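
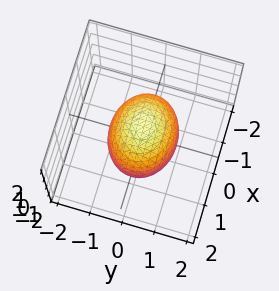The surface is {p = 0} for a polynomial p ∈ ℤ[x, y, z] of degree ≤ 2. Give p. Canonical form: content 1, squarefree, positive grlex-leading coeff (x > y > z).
2*x^2 + 3*y^2 + 2*z^2 - 3

(a) The degree is 2 — a closed, bounded, convex surface; a quadric.
(b) Symmetries: the x ↦ −x reflection is a symmetry, so x appears only in even powers; it's symmetric under z → −z, forcing even powers of z; it's symmetric under y → −y, forcing even powers of y.
(c) Checking where it meets the axes: the y-axis gridline crossings are at y ∈ {-1, 1}.
(d) Putting this together gives p.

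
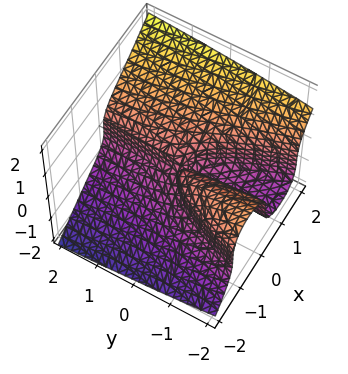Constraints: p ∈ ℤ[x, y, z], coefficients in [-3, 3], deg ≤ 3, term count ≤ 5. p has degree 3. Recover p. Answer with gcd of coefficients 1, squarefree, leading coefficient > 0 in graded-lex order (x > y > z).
1. Degree: a generic line meets the surface in up to 3 points, so deg p = 3.
2. From the axis intercepts and sections: it crosses the z-axis at the gridline z = 0; every point of the y-axis in the box is on the surface; one x-axis crossing is at x = 0.
3. Fitting integer coefficients to these (and the overall shape) gives p.

2*x^3 - 3*z^3 + 2*x*y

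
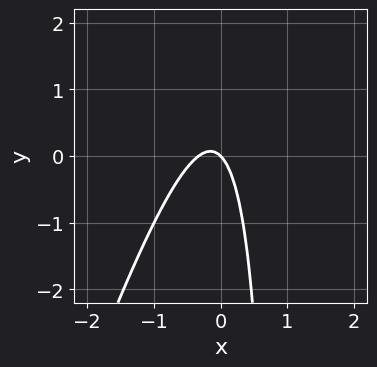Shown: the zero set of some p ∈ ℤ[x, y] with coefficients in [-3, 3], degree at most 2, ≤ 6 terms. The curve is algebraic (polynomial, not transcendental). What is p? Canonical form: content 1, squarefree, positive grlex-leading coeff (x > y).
(a) deg p = 2. No degree-1 curve has this shape.
(b) From the visible intercepts: it crosses the y-axis at the gridline y = 0; one x-axis crossing is at x = 0.
(c) These observations pin down the coefficients.

3*x^2 - x*y + x + y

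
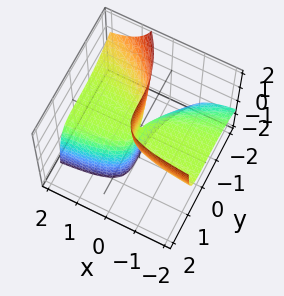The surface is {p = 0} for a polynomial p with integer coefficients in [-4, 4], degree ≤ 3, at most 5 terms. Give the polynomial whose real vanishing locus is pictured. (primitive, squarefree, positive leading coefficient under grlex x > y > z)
2*x*y*z - y^3 - 3*x*z

First, degree: no degree-2 surface has this shape, so deg p = 3.
Next, reading off the gridlines: it crosses the y-axis at the gridline y = 0; the visible z-axis segment lies entirely on the surface.
Finally, matching integer coefficients to the picture gives p.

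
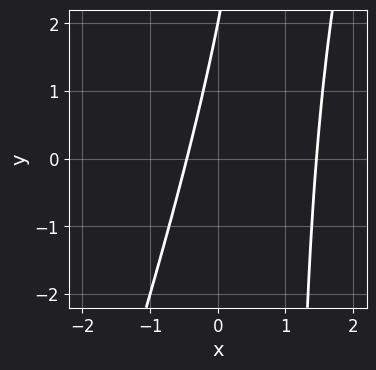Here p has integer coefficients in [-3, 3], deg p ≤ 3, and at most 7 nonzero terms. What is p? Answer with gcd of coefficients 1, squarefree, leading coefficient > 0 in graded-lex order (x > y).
First, deg p = 2. No degree-1 curve has this shape.
Then, from the axis intercepts and sections: it crosses the y-axis at the gridline y = 2.
Finally, the integer polynomial consistent with all of this is the stated p.

3*x^2 - x*y - 3*x + y - 2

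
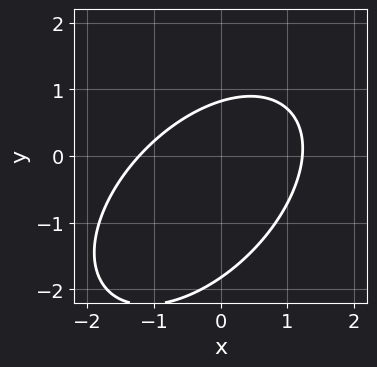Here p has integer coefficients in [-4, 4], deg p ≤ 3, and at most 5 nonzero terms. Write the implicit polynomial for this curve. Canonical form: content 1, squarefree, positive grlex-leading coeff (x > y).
2*x^2 - 2*x*y + 2*y^2 + 2*y - 3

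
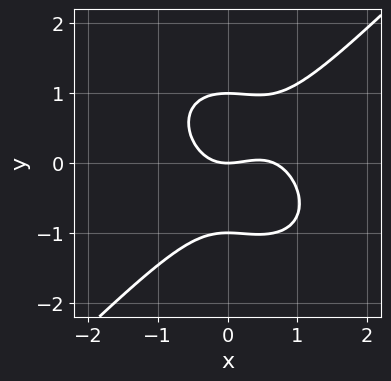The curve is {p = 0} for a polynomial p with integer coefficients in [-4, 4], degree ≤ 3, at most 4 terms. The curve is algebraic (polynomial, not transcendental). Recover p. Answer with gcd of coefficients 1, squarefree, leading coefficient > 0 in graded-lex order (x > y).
1. deg p = 3. A generic line meets the curve in up to 3 points.
2. From the axis intercepts and sections: one x-axis crossing is at x = 0; among the integer gridlines, it crosses the y-axis at y ∈ {-1, 0, 1}.
3. These observations pin down the coefficients.

3*x^3 - 3*y^3 - 2*x^2 + 3*y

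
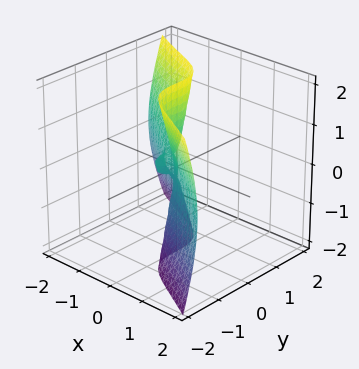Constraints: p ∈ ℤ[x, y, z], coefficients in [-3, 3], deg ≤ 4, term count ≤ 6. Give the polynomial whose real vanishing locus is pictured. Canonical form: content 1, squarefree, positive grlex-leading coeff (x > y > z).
First, deg p = 3.
Then, from the visible intercepts: one x-axis crossing is at x = 0; every point of the z-axis in the box is on the surface.
Finally, matching integer coefficients to the picture gives p.

2*x^3 - 2*x*y^2 + 2*x*z^2 + 3*y^3 + x^2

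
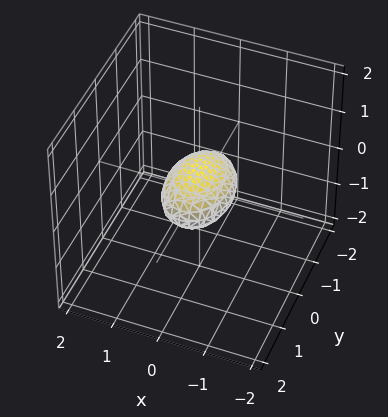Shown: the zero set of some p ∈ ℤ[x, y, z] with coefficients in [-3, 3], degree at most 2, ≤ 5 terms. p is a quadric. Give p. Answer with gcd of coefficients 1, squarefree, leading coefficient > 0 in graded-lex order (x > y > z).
2*x^2 + y^2 + 3*z^2 - 1

(a) Degree: bounded and convex; a quadric, so deg p = 2.
(b) Symmetries: it's symmetric under y → −y, forcing even powers of y; the z ↦ −z reflection is a symmetry, so z appears only in even powers; mirror symmetry x ↦ −x ⇒ only even powers of x.
(c) From the axis intercepts and sections: the y-axis gridline crossings are at y ∈ {-1, 1}.
(d) Together with the visible shape, these determine p as stated.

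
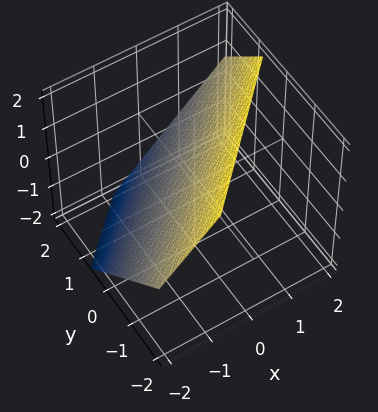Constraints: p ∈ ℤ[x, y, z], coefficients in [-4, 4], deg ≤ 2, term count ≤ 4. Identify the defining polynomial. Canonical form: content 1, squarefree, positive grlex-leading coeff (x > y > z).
The degree is 1 — the surface is flat (a plane).
Matching integer coefficients to the picture gives p.

3*x - 3*y - 3*z + 2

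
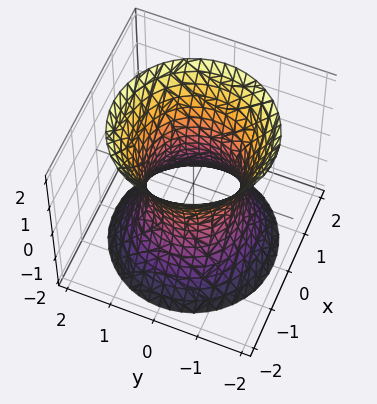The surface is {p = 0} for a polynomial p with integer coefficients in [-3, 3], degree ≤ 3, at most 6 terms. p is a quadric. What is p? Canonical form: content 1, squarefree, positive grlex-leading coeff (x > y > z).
2*x^2 + 2*y^2 - z^2 - 2

(a) deg p = 2. One connected sheet with a waist; a quadric.
(b) Symmetries: it's symmetric under z → −z, forcing even powers of z; the surface is invariant under rotation about z: p = q(x² + y², z).
(c) Observable constraints: the surface avoids every integer z-axis point in the box; a circular section at z = -1 has radius between 1 and 2; among the integer gridlines, it crosses the x-axis at x ∈ {-1, 1}.
(d) Fitting integer coefficients to these (and the overall shape) gives p. Check: (0, -1, 0) on the y-axis lies on the surface, and p(0, -1, 0) = 0. ✓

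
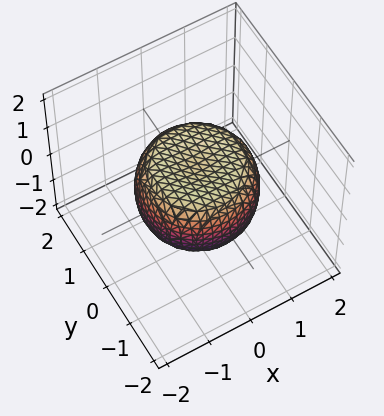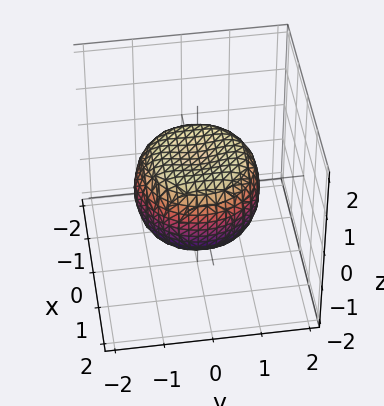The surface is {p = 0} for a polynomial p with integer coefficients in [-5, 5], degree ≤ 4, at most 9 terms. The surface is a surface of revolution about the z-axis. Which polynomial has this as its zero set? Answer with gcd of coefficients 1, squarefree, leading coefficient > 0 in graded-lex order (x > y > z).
2*x^4 + 4*x^2*y^2 + 2*y^4 - 2*x^2 - 2*y^2 + 3*z^2 - 2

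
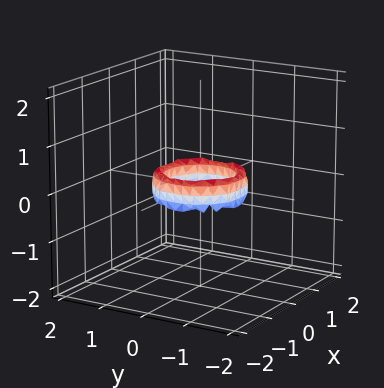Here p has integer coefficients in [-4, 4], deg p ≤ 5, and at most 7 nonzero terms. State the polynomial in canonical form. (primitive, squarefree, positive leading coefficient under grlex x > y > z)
deg p = 4. The shape is more complex than any degree-3 surface.
Symmetries: rotational symmetry about the z-axis ⇒ p depends on x, y only through x² + y².
Against the integer gridlines: no z-intercept at any integer in the box; the x-axis gridline crossings are at x ∈ {-1, 1}.
Matching integer coefficients to the picture gives p. Check: (0, -1, 0) on the y-axis lies on the surface, and p(0, -1, 0) = 0. ✓

2*x^4 + 4*x^2*y^2 + 2*y^4 - 3*x^2 - 3*y^2 + z^2 + 1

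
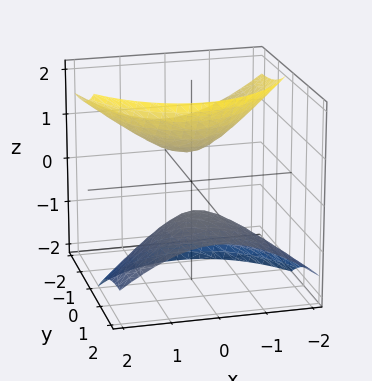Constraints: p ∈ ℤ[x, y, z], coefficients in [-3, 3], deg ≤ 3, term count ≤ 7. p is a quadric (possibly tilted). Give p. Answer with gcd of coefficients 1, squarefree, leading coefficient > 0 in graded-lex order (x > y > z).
2*x^2 + y^2 + 3*y*z - 2*z^2 + 1

First, I count 2 distinct pieces. They look like related sheets of one shape, so recover p as a whole.
Next, deg p = 2. The shape is more complex than any degree-1 surface.
Then, reading off the gridlines: the surface avoids every integer y-axis point in the box; no x-intercept at any integer in the box.
Finally, fitting integer coefficients to these (and the overall shape) gives p.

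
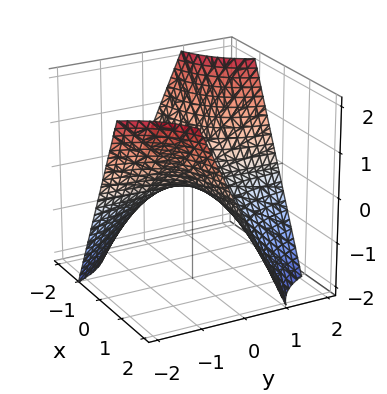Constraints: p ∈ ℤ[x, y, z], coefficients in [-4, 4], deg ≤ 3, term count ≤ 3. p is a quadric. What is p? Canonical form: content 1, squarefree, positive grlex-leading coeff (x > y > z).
x*y + z

(a) The degree is 2 — a saddle surface; a quadric.
(b) From the visible intercepts: one z-axis crossing is at z = 0; the visible x-axis segment lies entirely on the surface; the visible y-axis segment lies entirely on the surface.
(c) These observations pin down the coefficients.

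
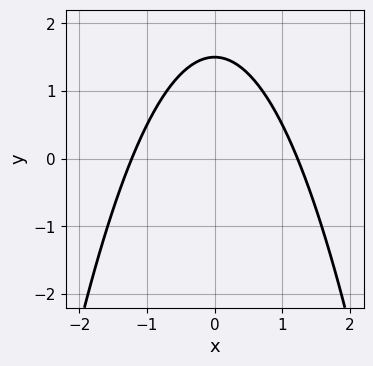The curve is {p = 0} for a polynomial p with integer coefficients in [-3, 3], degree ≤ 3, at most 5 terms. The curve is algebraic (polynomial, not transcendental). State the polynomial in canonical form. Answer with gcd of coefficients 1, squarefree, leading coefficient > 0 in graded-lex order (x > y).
2*x^2 + 2*y - 3

1. The degree is 2 — a generic line meets the curve in up to 2 points.
2. Symmetries: it's symmetric under x → −x, forcing even powers of x.
3. Assembling these constraints gives the stated polynomial.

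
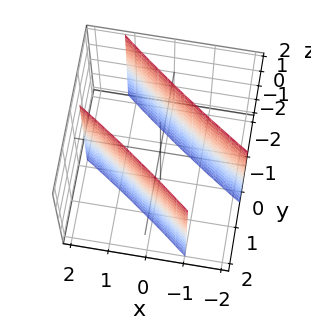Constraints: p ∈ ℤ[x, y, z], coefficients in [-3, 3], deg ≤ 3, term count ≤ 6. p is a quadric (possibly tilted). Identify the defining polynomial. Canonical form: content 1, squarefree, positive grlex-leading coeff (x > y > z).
x^2 + 3*x*y + 2*y^2 - 3

1. I count 2 distinct pieces. They look like related sheets of one shape, so recover p as a whole.
2. Degree: the shape is more complex than any degree-1 surface, so deg p = 2.
3. From the visible intercepts: the surface avoids every integer z-axis point in the box.
4. These observations pin down the coefficients.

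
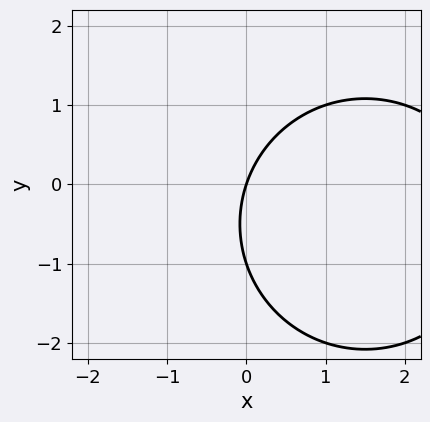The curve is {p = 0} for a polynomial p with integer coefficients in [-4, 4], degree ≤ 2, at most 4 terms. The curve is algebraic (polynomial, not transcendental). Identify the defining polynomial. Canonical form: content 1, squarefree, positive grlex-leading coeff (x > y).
The degree is 2 — a generic line meets the curve in up to 2 points.
Observable constraints: it crosses the x-axis at the gridline x = 0; the y-axis gridline crossings are at y ∈ {-1, 0}.
The integer polynomial consistent with all of this is the stated p.

x^2 + y^2 - 3*x + y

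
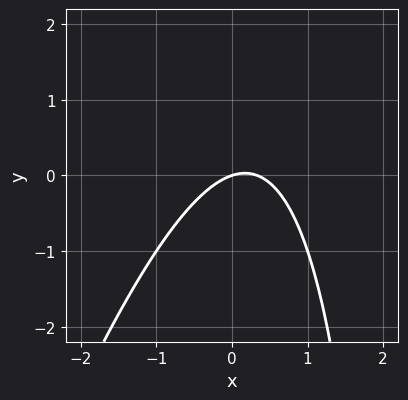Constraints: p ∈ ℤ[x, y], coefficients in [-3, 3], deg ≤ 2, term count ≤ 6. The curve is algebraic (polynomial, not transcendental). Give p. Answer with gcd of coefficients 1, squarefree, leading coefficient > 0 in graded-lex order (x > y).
First, the degree is 2 — a generic line meets the curve in up to 2 points.
Next, checking where it meets the axes: one x-axis crossing is at x = 0; it meets the y-axis at y = 0 (among the integer gridlines).
Finally, matching integer coefficients to the picture gives p.

3*x^2 - x*y - x + 3*y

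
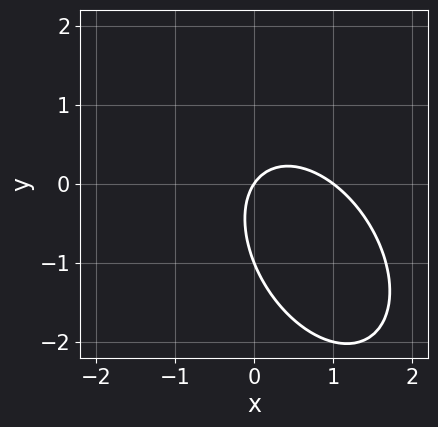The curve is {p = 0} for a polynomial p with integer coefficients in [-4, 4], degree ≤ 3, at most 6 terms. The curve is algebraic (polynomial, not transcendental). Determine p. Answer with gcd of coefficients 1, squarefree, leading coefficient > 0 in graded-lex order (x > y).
3*x^2 + 2*x*y + 2*y^2 - 3*x + 2*y

1. Degree: no degree-1 curve has this shape, so deg p = 2.
2. From the visible intercepts: the x-axis gridline crossings are at x ∈ {0, 1}; among the integer gridlines, it crosses the y-axis at y ∈ {-1, 0}.
3. These observations pin down the coefficients.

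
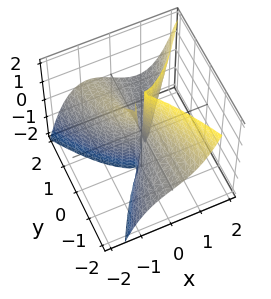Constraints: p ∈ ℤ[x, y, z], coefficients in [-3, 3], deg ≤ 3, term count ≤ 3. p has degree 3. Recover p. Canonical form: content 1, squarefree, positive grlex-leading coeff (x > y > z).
1. Degree: the shape is more complex than any degree-2 surface, so deg p = 3.
2. Reading off the gridlines: it crosses the x-axis at the gridline x = 0; the visible y-axis segment lies entirely on the surface.
3. These observations pin down the coefficients.

3*x^3 - 2*y^2*z - 3*x*y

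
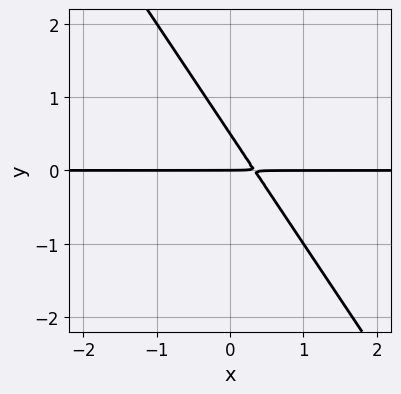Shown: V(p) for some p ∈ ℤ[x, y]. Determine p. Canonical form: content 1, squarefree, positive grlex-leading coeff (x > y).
The degree is 2 — a generic line meets the curve in up to 2 points.
From the axis intercepts and sections: it crosses the y-axis at the gridline y = 0; every point of the x-axis in the box is on the curve.
These observations pin down the coefficients.

3*x*y + 2*y^2 - y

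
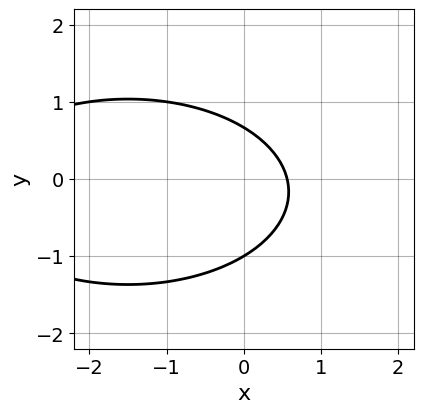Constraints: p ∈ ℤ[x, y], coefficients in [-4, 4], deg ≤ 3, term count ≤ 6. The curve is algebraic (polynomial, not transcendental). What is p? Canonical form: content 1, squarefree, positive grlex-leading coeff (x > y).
x^2 + 3*y^2 + 3*x + y - 2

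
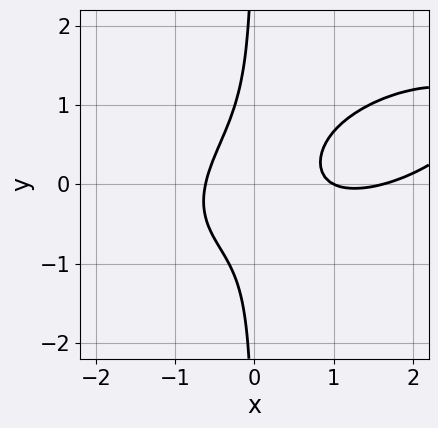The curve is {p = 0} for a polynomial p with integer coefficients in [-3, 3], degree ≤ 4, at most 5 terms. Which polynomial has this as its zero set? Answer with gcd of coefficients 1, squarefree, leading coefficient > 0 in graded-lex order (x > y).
(a) Degree: a generic line meets the curve in up to 3 points, so deg p = 3.
(b) Observable constraints: it crosses the x-axis at the gridline x = 1; the curve avoids every integer y-axis point in the box.
(c) The integer polynomial consistent with all of this is the stated p.

x^3 - 2*x^2*y + 3*x*y^2 - 2*x^2 + 1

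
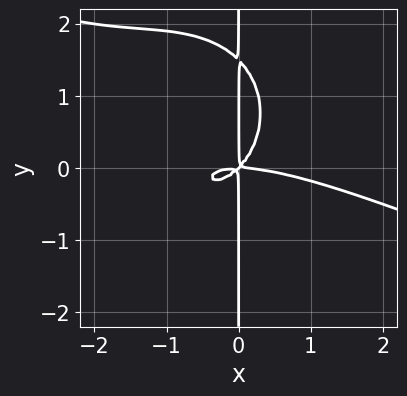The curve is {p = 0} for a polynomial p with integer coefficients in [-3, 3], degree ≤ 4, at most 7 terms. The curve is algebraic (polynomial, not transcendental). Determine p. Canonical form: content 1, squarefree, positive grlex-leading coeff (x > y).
x^4 + 2*x^3*y + 2*x*y^3 + 3*x^2*y - 3*x*y^2

(a) deg p = 4. The shape is more complex than any degree-3 curve.
(b) From the axis intercepts and sections: every point of the y-axis in the box is on the curve.
(c) Putting this together gives p.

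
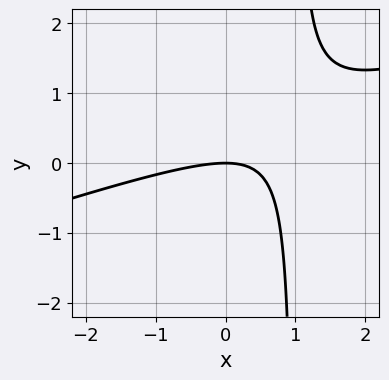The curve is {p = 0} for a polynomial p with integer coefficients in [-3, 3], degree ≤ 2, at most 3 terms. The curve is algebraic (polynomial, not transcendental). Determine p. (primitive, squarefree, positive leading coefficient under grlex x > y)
x^2 - 3*x*y + 3*y

Degree: the shape is more complex than any degree-1 curve, so deg p = 2.
Observable constraints: it crosses the y-axis at the gridline y = 0; it meets the x-axis at x = 0 (among the integer gridlines).
These observations pin down the coefficients.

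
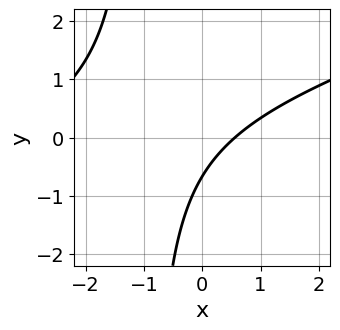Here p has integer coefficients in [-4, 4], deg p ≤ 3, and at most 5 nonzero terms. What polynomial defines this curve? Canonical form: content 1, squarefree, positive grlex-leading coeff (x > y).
First, the degree is 2 — the shape is more complex than any degree-1 curve.
Finally, the integer polynomial consistent with all of this is the stated p.

x^2 - 3*x*y + 3*x - 3*y - 2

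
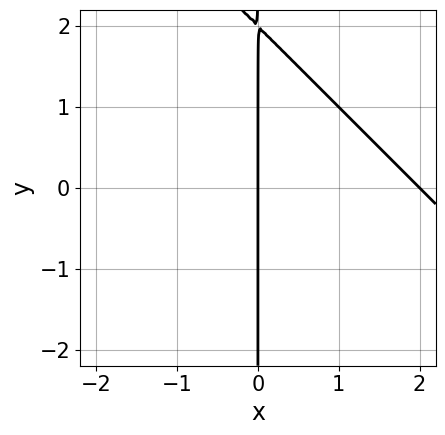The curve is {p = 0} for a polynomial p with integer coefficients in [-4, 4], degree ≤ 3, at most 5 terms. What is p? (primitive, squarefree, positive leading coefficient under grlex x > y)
x^2 + x*y - 2*x

deg p = 2.
From the axis intercepts and sections: the x-axis gridline crossings are at x ∈ {0, 2}; the visible y-axis segment lies entirely on the curve.
Together with the visible shape, these determine p as stated.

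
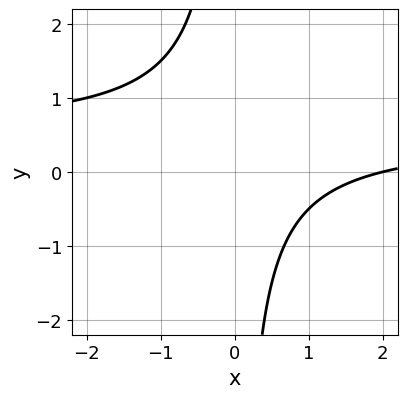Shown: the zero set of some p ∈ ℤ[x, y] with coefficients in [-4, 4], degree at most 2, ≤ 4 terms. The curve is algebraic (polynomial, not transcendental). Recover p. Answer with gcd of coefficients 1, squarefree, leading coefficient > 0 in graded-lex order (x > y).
2*x*y - x + 2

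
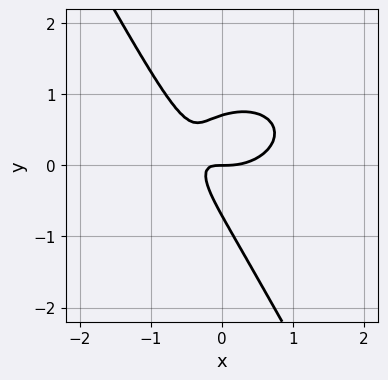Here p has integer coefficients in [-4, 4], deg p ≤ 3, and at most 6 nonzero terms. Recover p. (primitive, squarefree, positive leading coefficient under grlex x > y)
Degree: no degree-2 curve has this shape, so deg p = 3.
Reading off the gridlines: it crosses the y-axis at the gridline y = 0; it meets the x-axis at x = 0 (among the integer gridlines).
Fitting integer coefficients to these (and the overall shape) gives p.

2*x^3 + 3*x*y^2 + 2*y^3 - 3*x*y - y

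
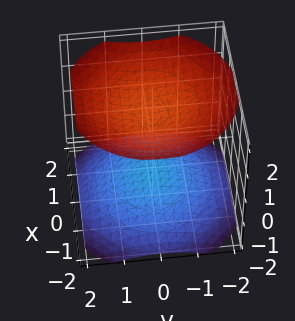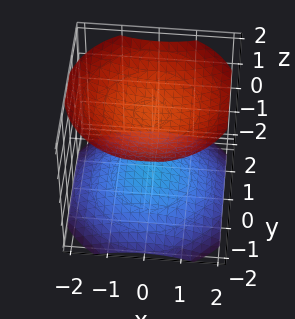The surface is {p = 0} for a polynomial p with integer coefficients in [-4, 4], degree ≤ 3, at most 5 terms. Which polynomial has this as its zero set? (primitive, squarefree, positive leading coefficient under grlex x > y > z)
I count 2 distinct pieces.
Degree: a generic line meets the surface in up to 2 points, so deg p = 2.
Symmetry: the z-axis is an axis of rotation, so x and y enter only as x² + y².
Checking where it meets the axes: it misses every integer gridline on the x-axis; it misses every integer gridline on the y-axis.
Together with the visible shape, these determine p as stated.

x^2 + y^2 - 2*z^2 + 3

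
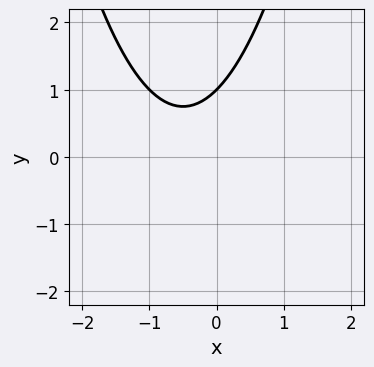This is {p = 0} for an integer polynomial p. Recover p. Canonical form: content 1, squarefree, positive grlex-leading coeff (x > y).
x^2 + x - y + 1

1. The degree is 2 — no degree-1 curve has this shape.
2. Observable constraints: it crosses the y-axis at the gridline y = 1; no x-intercept at any integer in the box.
3. Matching integer coefficients to the picture gives p.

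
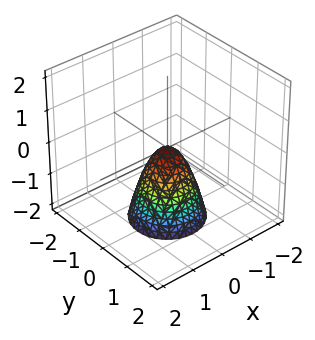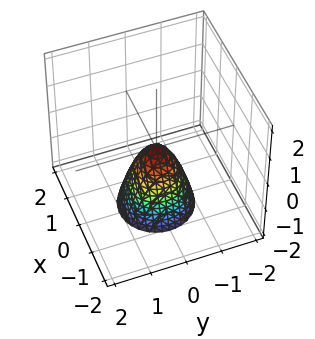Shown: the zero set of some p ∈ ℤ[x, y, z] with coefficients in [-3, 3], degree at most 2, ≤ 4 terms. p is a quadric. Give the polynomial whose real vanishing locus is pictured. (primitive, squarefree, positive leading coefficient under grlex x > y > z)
2*x^2 + 2*y^2 + z

First, deg p = 2. A paraboloid; a quadric.
Then, by symmetry, every cross-section ⟂ z is a circle, so x, y appear only via x² + y².
Then, checking where it meets the axes: it crosses the z-axis at the gridline z = 0; one y-axis crossing is at y = 0.
Finally, fitting integer coefficients to these (and the overall shape) gives p.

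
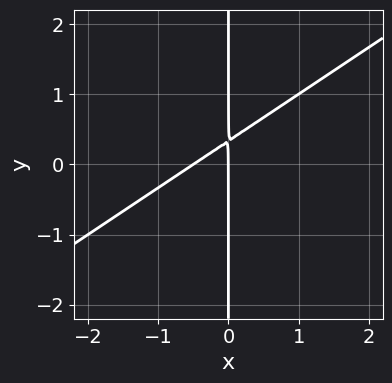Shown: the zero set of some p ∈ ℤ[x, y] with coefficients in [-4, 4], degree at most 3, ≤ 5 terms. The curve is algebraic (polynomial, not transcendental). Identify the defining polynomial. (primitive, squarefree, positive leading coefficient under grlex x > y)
deg p = 2.
From the axis intercepts and sections: it crosses the x-axis at the gridline x = 0; the visible y-axis segment lies entirely on the curve.
Fitting integer coefficients to these (and the overall shape) gives p.

2*x^2 - 3*x*y + x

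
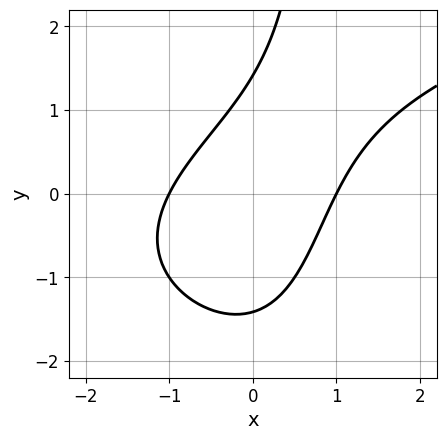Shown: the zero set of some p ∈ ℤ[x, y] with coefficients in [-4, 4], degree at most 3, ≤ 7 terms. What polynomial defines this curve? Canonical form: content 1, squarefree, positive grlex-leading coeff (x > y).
First, deg p = 3.
Next, from the axis intercepts and sections: among the integer gridlines, it crosses the x-axis at x ∈ {-1, 1}.
Finally, the integer polynomial consistent with all of this is the stated p.

x*y^2 - 2*x^2 + 2*x*y - y^2 + 2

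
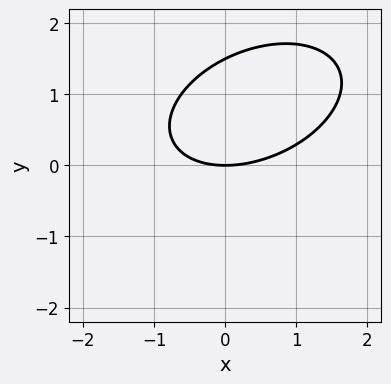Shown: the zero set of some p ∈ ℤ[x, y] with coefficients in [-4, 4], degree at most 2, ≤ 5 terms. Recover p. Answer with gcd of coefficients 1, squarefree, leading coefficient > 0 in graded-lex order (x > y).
The degree is 2 — no degree-1 curve has this shape.
Checking where it meets the axes: one x-axis crossing is at x = 0; it crosses the y-axis at the gridline y = 0.
Matching integer coefficients to the picture gives p.

x^2 - x*y + 2*y^2 - 3*y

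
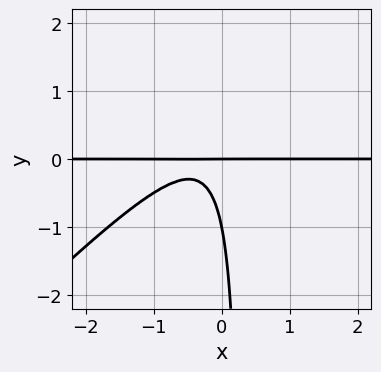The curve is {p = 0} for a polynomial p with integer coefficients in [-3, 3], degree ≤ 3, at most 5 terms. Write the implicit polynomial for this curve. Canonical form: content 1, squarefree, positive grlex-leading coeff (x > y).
3*x^2*y - 3*x*y^2 + 2*x*y + y^2 + y

First, degree: a generic line meets the curve in up to 3 points, so deg p = 3.
Next, from the axis intercepts and sections: among the integer gridlines, it crosses the y-axis at y ∈ {-1, 0}; the visible x-axis segment lies entirely on the curve.
Finally, matching integer coefficients to the picture gives p.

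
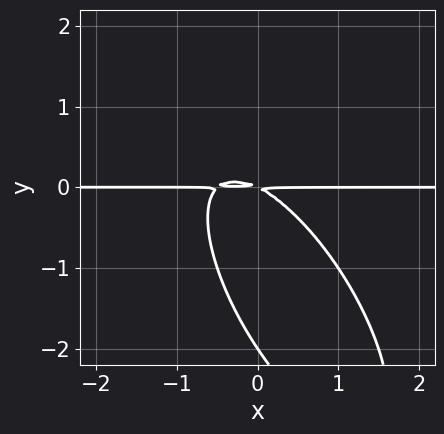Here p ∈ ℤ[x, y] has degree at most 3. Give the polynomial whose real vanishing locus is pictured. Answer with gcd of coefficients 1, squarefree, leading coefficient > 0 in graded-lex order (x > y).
2*x^2*y + 2*x*y^2 + y^3 + x*y + 2*y^2

The degree is 3 — no degree-2 curve has this shape.
Reading off the gridlines: one y-axis crossing is at y = -2; every point of the x-axis in the box is on the curve.
Putting this together gives p.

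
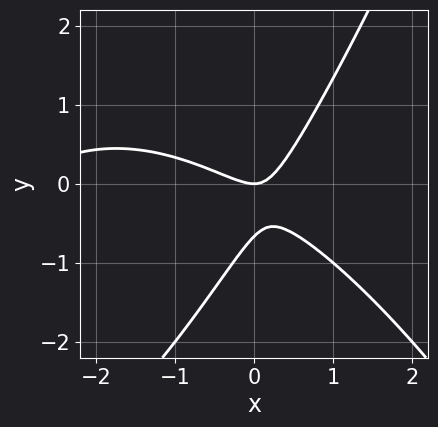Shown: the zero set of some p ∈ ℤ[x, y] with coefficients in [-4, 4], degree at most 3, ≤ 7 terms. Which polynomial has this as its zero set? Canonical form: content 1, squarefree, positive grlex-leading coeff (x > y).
(a) deg p = 3. No degree-2 curve has this shape.
(b) Reading off the gridlines: it crosses the y-axis at the gridline y = 0; one x-axis crossing is at x = 0.
(c) Matching integer coefficients to the picture gives p.

x^3 + 3*x^2 + 3*x*y - 3*y^2 - 2*y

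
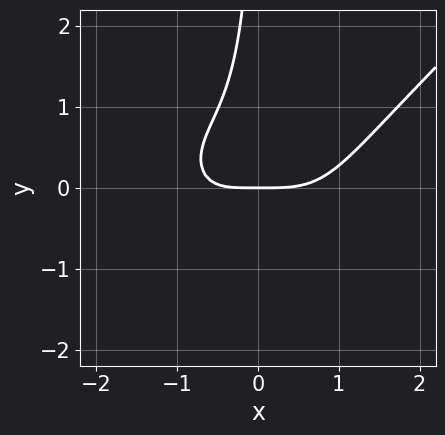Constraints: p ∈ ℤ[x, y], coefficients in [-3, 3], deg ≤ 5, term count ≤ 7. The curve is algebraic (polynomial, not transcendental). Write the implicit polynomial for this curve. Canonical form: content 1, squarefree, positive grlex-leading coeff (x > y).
1. Degree: a generic line meets the curve in up to 4 points, so deg p = 4.
2. Reading off the gridlines: it meets the x-axis at x = 0 (among the integer gridlines); it meets the y-axis at y = 0 (among the integer gridlines).
3. Putting this together gives p.

x^4 - x*y^3 - 2*x*y^2 - x*y - 2*y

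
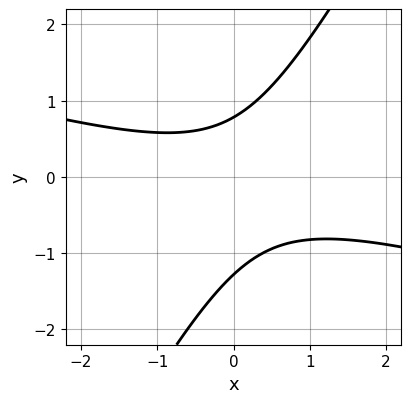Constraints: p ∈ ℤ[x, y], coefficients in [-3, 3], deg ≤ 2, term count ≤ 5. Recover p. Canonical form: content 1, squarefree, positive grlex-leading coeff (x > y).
x^2 + 3*x*y - 2*y^2 - y + 2

1. Degree: a generic line meets the curve in up to 2 points, so deg p = 2.
2. Observable constraints: it misses every integer gridline on the x-axis.
3. Matching integer coefficients to the picture gives p.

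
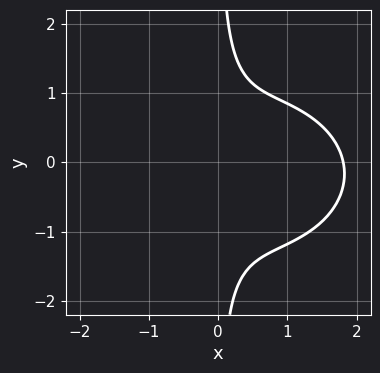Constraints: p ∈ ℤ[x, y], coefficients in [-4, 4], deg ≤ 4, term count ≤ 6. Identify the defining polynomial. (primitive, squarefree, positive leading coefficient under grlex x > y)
2*x^3 + 3*x*y^2 - 3*x^2 + x*y - 2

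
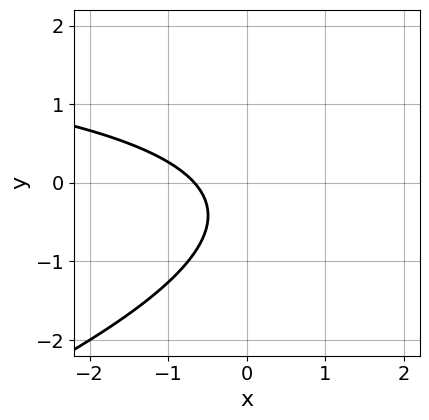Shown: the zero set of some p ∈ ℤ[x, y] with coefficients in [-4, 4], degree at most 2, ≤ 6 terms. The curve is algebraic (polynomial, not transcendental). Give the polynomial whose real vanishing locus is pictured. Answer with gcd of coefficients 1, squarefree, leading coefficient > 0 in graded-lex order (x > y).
Degree: a generic line meets the curve in up to 2 points, so deg p = 2.
Checking where it meets the axes: no y-intercept at any integer in the box.
Assembling these constraints gives the stated polynomial.

x*y - 3*y^2 - 3*x - 2*y - 2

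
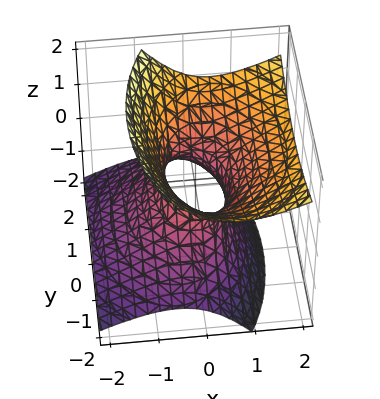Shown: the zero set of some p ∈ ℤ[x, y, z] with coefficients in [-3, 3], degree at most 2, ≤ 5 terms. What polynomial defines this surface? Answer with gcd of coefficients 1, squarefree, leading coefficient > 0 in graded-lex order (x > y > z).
2*x^2 - 2*x*z + y^2 - 2*z^2 - 1

(a) Degree: no degree-1 surface has this shape, so deg p = 2.
(b) From the axis intercepts and sections: the y-axis gridline crossings are at y ∈ {-1, 1}; no z-intercept at any integer in the box.
(c) These observations pin down the coefficients.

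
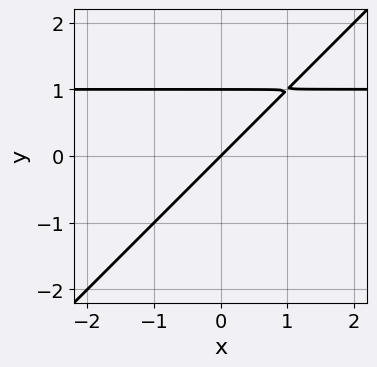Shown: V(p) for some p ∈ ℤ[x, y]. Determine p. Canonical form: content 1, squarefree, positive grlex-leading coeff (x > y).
x*y - y^2 - x + y

First, the degree is 2 — no degree-1 curve has this shape.
Next, checking where it meets the axes: among the integer gridlines, it crosses the y-axis at y ∈ {0, 1}; it crosses the x-axis at the gridline x = 0.
Finally, the integer polynomial consistent with all of this is the stated p.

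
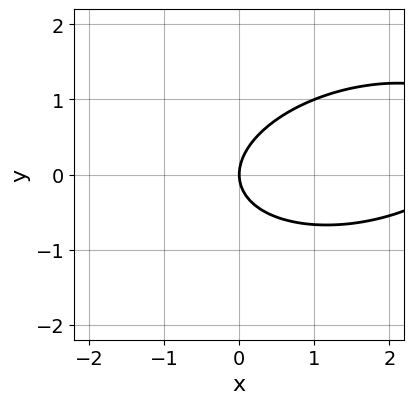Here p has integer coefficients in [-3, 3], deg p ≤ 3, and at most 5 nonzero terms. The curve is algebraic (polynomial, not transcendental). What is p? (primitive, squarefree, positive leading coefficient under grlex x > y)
(a) deg p = 2.
(b) Against the integer gridlines: it crosses the x-axis at the gridline x = 0; it crosses the y-axis at the gridline y = 0.
(c) Assembling these constraints gives the stated polynomial.

x^2 - x*y + 3*y^2 - 3*x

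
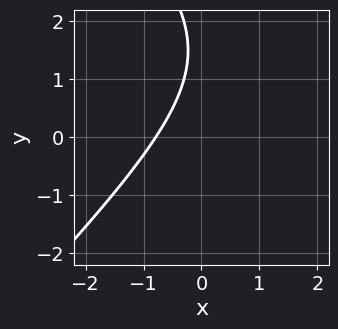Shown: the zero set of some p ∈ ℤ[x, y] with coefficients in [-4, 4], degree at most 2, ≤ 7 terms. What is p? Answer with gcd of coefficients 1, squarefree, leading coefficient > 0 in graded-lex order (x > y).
(a) Degree: the shape is more complex than any degree-1 curve, so deg p = 2.
(b) Reading off the gridlines: the curve avoids every integer y-axis point in the box.
(c) These observations pin down the coefficients.

x^2 - y^2 - 3*x + 3*y - 3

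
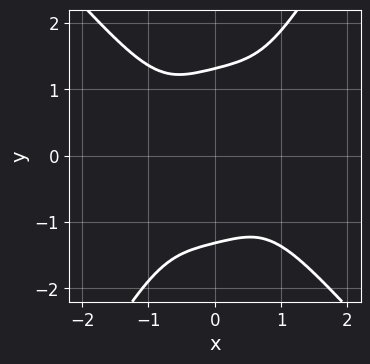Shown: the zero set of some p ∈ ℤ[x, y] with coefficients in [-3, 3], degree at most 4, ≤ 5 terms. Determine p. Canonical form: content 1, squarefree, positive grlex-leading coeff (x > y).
3*x^4 + x*y^3 - y^4 + 3

Degree: a generic line meets the curve in up to 4 points, so deg p = 4.
Reading off the gridlines: no x-intercept at any integer in the box.
Fitting integer coefficients to these (and the overall shape) gives p.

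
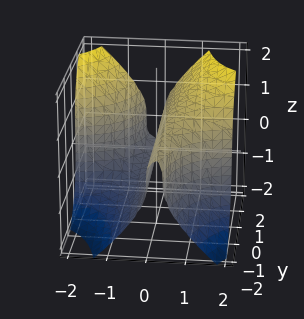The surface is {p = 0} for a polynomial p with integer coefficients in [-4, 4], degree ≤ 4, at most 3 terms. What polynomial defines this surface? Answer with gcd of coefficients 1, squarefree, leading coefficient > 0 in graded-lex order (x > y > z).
2*x^2*y - z^3 + 2*x

1. The degree is 3 — a generic line meets the surface in up to 3 points.
2. Against the integer gridlines: one z-axis crossing is at z = 0; the visible y-axis segment lies entirely on the surface.
3. Assembling these constraints gives the stated polynomial.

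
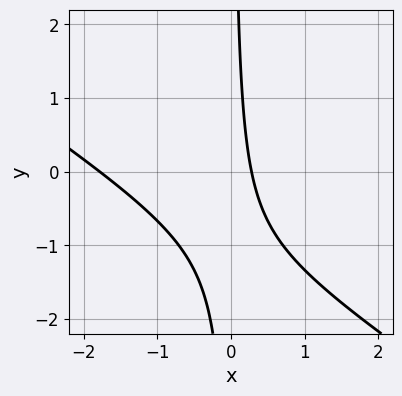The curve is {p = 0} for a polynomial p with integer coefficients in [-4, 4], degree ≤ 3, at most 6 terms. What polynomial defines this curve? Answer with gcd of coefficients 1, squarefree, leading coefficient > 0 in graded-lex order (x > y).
2*x^2 + 3*x*y + 3*x - 1

(a) Degree: the shape is more complex than any degree-1 curve, so deg p = 2.
(b) Observable constraints: no y-intercept at any integer in the box.
(c) Assembling these constraints gives the stated polynomial.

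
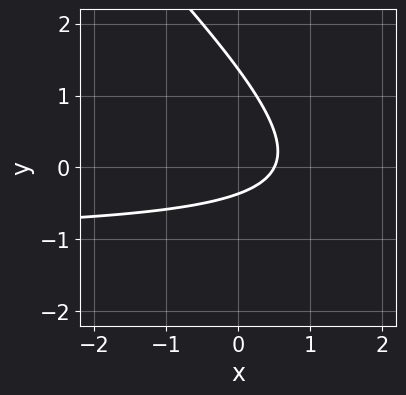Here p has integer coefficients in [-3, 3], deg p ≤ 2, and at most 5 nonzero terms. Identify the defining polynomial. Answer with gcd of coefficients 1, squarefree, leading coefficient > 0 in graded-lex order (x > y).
deg p = 2. The shape is more complex than any degree-1 curve.
Solving for integer coefficients yields p as stated.

2*x*y + 2*y^2 + 2*x - 2*y - 1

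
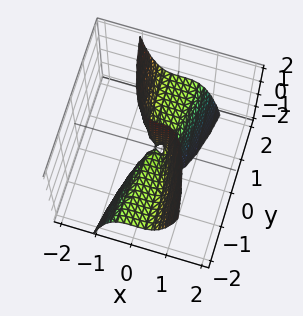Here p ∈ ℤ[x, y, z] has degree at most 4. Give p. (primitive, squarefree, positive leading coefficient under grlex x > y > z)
The degree is 3 — the shape is more complex than any degree-2 surface.
From the axis intercepts and sections: every point of the z-axis in the box is on the surface; every point of the y-axis in the box is on the surface.
Solving for integer coefficients yields p as stated.

3*x^3 - x^2 + y*z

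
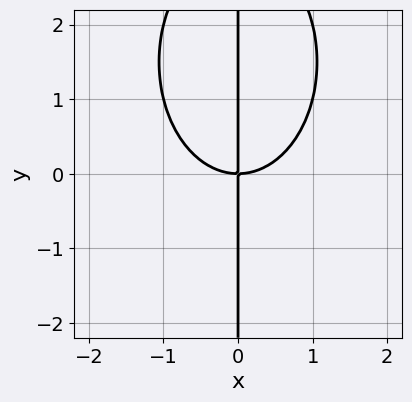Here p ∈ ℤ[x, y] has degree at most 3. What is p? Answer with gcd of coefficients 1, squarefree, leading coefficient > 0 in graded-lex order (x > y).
2*x^3 + x*y^2 - 3*x*y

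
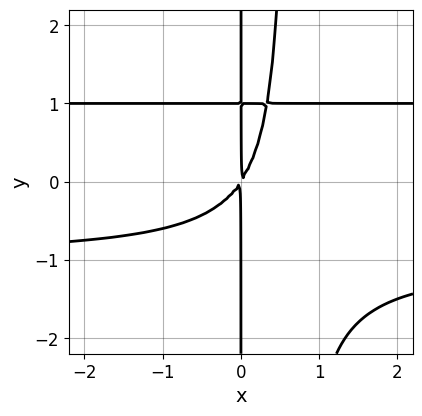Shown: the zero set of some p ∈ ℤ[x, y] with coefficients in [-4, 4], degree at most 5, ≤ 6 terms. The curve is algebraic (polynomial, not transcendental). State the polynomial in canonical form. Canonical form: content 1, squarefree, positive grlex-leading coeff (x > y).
3*x^2*y^2 - 2*x*y^2 - 3*x^2 + 2*x*y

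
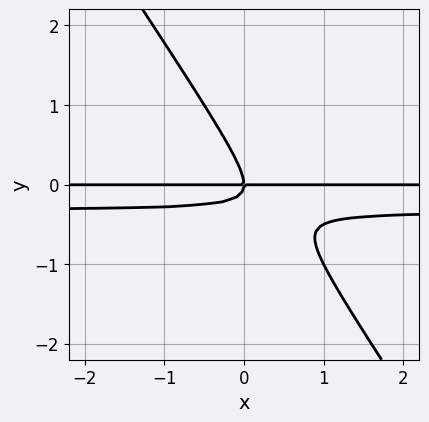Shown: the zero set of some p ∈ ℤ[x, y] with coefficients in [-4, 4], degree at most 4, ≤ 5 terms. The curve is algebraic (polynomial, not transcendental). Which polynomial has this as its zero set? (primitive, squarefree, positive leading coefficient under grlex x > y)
(a) Degree: no degree-2 curve has this shape, so deg p = 3.
(b) Reading off the gridlines: it meets the y-axis at y = 0 (among the integer gridlines); the visible x-axis segment lies entirely on the curve.
(c) Assembling these constraints gives the stated polynomial.

3*x*y^2 + 2*y^3 + x*y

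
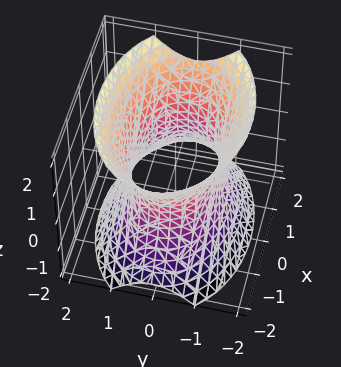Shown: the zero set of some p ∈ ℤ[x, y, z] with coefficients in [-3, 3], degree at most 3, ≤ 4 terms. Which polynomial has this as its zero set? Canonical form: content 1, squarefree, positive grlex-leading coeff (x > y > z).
x^2 + 2*y^2 - z^2 - 2

First, deg p = 2. An hourglass — one-sheet hyperboloid; a quadric.
Then, symmetries: the z ↦ −z reflection is a symmetry, so z appears only in even powers; mirror symmetry y ↦ −y ⇒ only even powers of y; mirror symmetry x ↦ −x ⇒ only even powers of x.
Then, checking where it meets the axes: among the integer gridlines, it crosses the y-axis at y ∈ {-1, 1}; the surface avoids every integer z-axis point in the box.
Finally, matching integer coefficients to the picture gives p.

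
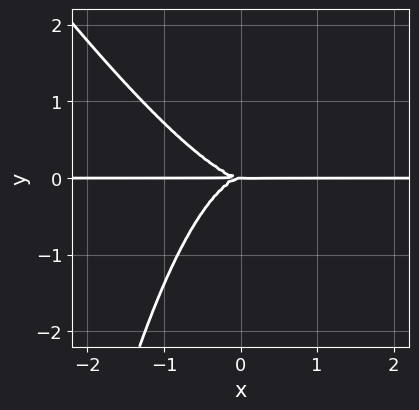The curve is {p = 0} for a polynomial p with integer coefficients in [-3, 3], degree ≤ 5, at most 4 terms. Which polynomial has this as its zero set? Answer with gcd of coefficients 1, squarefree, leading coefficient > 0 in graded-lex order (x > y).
The degree is 4 — a generic line meets the curve in up to 4 points.
Reading off the gridlines: the visible x-axis segment lies entirely on the curve; one y-axis crossing is at y = 0.
Assembling these constraints gives the stated polynomial.

3*x^3*y + 2*x^2*y^2 + 3*y^3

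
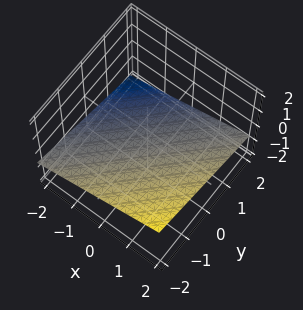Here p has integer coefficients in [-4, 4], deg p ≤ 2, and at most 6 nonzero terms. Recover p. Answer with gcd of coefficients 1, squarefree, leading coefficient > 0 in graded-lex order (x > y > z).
x - y - 3*z - 2

(a) The degree is 1 — every cross-section is a straight line — this is a plane.
(b) From the visible intercepts: one y-axis crossing is at y = -2; it meets the x-axis at x = 2 (among the integer gridlines).
(c) Solving for integer coefficients yields p as stated.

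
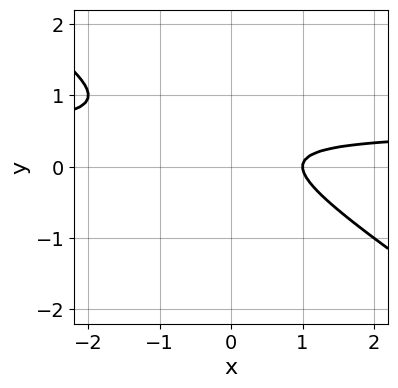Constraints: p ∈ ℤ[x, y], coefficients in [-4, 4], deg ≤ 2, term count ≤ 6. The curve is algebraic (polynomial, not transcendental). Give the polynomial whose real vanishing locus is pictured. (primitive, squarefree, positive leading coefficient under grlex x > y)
(a) Degree: no degree-1 curve has this shape, so deg p = 2.
(b) Reading off the gridlines: it misses every integer gridline on the y-axis; it crosses the x-axis at the gridline x = 1.
(c) Together with the visible shape, these determine p as stated.

2*x*y + 3*y^2 - x - 2*y + 1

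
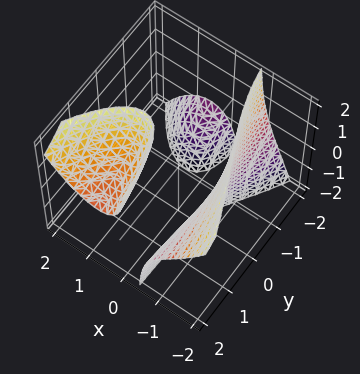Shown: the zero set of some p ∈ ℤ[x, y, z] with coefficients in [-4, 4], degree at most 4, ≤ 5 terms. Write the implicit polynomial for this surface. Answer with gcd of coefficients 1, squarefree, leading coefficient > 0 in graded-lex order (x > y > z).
3*x^3 - 3*x*y*z - 2*x*z - y*z + 3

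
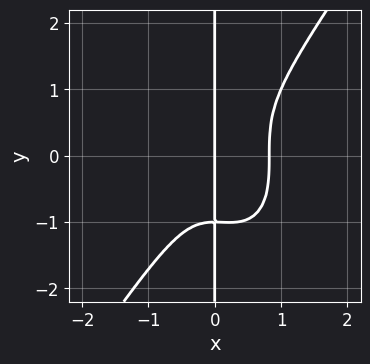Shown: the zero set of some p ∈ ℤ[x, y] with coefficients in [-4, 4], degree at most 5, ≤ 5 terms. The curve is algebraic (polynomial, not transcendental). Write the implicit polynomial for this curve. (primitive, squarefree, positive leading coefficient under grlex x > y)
First, deg p = 4. A generic line meets the curve in up to 4 points.
Then, from the axis intercepts and sections: one x-axis crossing is at x = 0; every point of the y-axis in the box is on the curve.
Finally, solving for integer coefficients yields p as stated.

3*x^4 - x*y^3 - x^3 - x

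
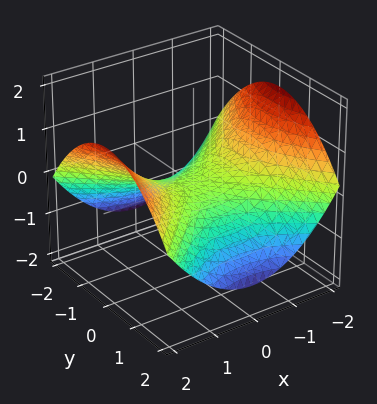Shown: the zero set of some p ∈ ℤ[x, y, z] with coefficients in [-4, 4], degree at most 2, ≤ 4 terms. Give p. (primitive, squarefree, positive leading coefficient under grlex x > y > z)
First, the degree is 2 — a hyperbolic paraboloid; a quadric.
Next, symmetries: it's symmetric under x → −x, forcing even powers of x; it's symmetric under y → −y, forcing even powers of y.
Then, checking where it meets the axes: it meets the y-axis at y = 0 (among the integer gridlines); one x-axis crossing is at x = 0; one z-axis crossing is at z = 0.
Finally, matching integer coefficients to the picture gives p.

x^2 - y^2 - 3*z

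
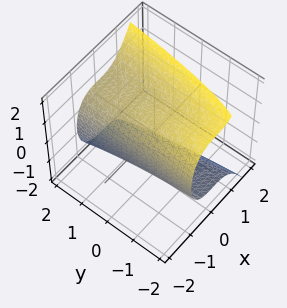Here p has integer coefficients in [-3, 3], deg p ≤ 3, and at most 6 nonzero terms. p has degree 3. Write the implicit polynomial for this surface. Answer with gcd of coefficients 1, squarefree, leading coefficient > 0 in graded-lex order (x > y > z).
deg p = 3. No degree-2 surface has this shape.
From the axis intercepts and sections: it misses every integer gridline on the y-axis; it meets the x-axis at x = -1 (among the integer gridlines).
Assembling these constraints gives the stated polynomial.

3*x^3 - y*z - 2*z^2 + 3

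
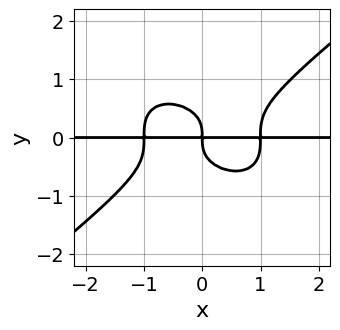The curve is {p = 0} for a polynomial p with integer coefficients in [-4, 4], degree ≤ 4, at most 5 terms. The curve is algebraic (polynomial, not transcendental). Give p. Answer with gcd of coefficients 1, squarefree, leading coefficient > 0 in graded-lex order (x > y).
First, the degree is 4 — no degree-3 curve has this shape.
Then, checking where it meets the axes: every point of the x-axis in the box is on the curve.
Finally, putting this together gives p.

x^3*y - 2*y^4 - x*y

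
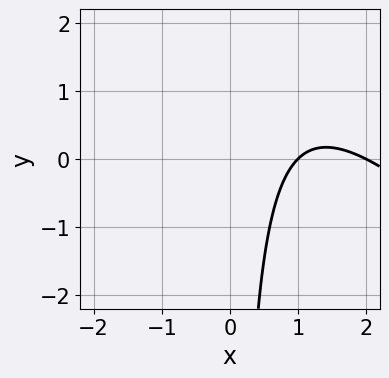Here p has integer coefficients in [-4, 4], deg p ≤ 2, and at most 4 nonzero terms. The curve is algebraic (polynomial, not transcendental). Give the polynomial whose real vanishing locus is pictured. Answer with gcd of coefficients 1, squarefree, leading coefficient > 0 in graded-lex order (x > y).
x^2 + x*y - 3*x + 2

(a) Degree: a generic line meets the curve in up to 2 points, so deg p = 2.
(b) Against the integer gridlines: the x-axis gridline crossings are at x ∈ {1, 2}; it misses every integer gridline on the y-axis.
(c) Putting this together gives p.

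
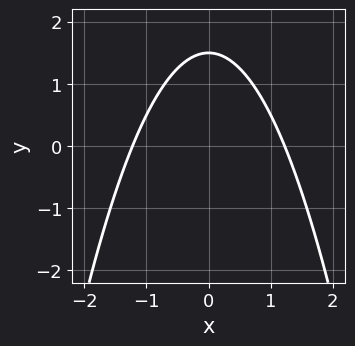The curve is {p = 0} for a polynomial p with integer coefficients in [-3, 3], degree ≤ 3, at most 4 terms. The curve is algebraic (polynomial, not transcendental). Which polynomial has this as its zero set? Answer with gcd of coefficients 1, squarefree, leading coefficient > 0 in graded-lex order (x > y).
(a) Degree: no degree-1 curve has this shape, so deg p = 2.
(b) Symmetries: it's symmetric under x → −x, forcing even powers of x.
(c) The integer polynomial consistent with all of this is the stated p.

2*x^2 + 2*y - 3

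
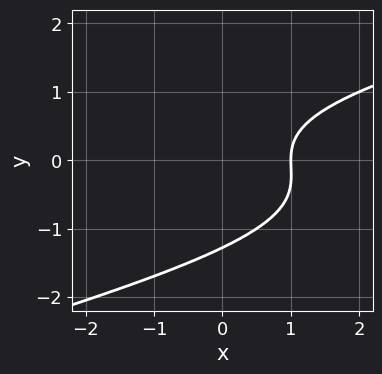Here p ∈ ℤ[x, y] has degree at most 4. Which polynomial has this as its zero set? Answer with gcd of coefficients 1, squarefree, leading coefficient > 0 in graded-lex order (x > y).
x*y^2 - 3*y^3 - 2*y^2 + 3*x - 3

First, the degree is 3 — the shape is more complex than any degree-2 curve.
Then, checking where it meets the axes: it crosses the x-axis at the gridline x = 1.
Finally, fitting integer coefficients to these (and the overall shape) gives p.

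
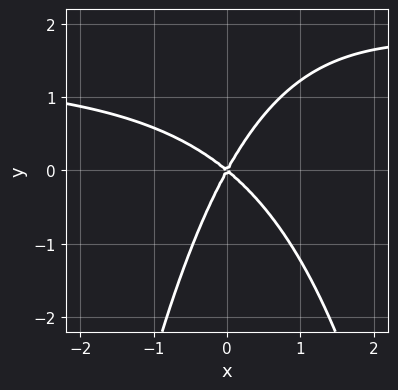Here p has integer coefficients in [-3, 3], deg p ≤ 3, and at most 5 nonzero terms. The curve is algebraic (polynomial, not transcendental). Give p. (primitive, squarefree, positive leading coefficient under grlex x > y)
Degree: no degree-2 curve has this shape, so deg p = 3.
Checking where it meets the axes: one y-axis crossing is at y = 0; one x-axis crossing is at x = 0.
These observations pin down the coefficients.

2*x^2*y - 3*x^2 - 2*x*y + 2*y^2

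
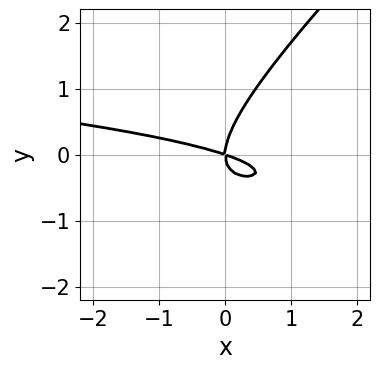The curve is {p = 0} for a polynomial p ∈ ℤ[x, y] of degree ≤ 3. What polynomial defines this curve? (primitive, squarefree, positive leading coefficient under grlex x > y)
First, degree: the shape is more complex than any degree-2 curve, so deg p = 3.
Then, against the integer gridlines: it meets the x-axis at x = 0 (among the integer gridlines); it meets the y-axis at y = 0 (among the integer gridlines).
Finally, putting this together gives p.

3*x*y^2 - 3*y^3 + x^2 + 3*x*y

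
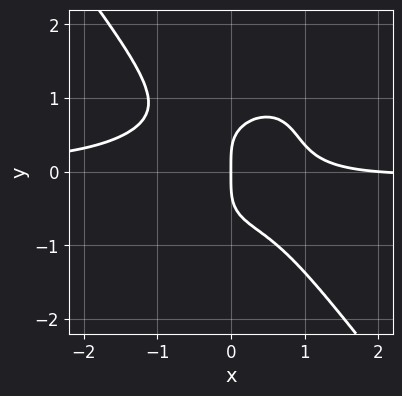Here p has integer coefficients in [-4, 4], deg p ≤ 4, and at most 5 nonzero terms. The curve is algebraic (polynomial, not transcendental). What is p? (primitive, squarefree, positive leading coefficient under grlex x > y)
3*x^3*y - x^2*y^2 + 2*y^4 + x^2 - 2*x

1. The degree is 4 — a generic line meets the curve in up to 4 points.
2. From the visible intercepts: the x-axis gridline crossings are at x ∈ {0, 2}; it crosses the y-axis at the gridline y = 0.
3. Assembling these constraints gives the stated polynomial.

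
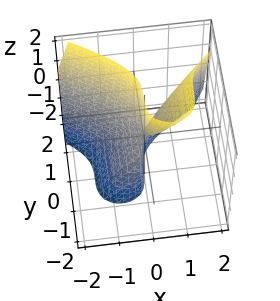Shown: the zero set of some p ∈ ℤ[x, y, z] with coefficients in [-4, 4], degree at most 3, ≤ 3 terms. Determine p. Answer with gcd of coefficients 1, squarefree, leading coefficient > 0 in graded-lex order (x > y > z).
1. The degree is 3 — the shape is more complex than any degree-2 surface.
2. Observable constraints: one y-axis crossing is at y = 0; it meets the x-axis at x = 0 (among the integer gridlines).
3. These observations pin down the coefficients. Check: (0, 0, 2) on the z-axis lies on the surface, and p(0, 0, 2) = 0. ✓

2*y^3 - 3*x^2 + 2*x*z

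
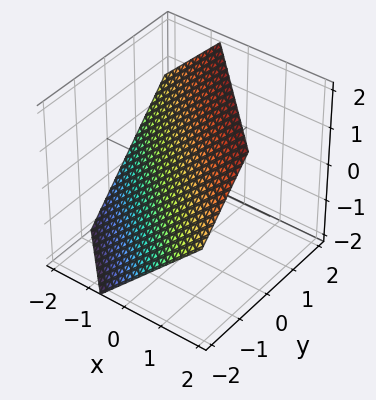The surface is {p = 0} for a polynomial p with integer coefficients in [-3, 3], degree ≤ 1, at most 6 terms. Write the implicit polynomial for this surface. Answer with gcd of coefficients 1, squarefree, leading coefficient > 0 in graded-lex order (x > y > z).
(a) Degree: the surface is flat (a plane), so deg p = 1.
(b) Solving for integer coefficients yields p as stated.

3*x + 3*y - 3*z + 2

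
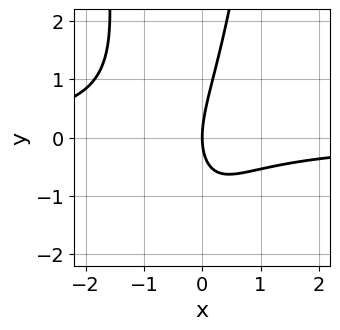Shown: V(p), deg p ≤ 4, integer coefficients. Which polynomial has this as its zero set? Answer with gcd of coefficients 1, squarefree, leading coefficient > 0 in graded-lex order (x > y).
deg p = 3. A generic line meets the curve in up to 3 points.
Against the integer gridlines: it crosses the x-axis at the gridline x = 0; it meets the y-axis at y = 0 (among the integer gridlines).
The integer polynomial consistent with all of this is the stated p.

3*x^2*y + 2*x*y - y^2 + 3*x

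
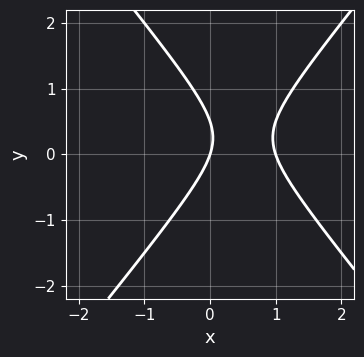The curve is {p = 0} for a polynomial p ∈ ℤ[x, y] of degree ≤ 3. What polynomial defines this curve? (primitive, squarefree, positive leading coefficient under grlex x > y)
3*x^2 - 2*y^2 - 3*x + y

First, deg p = 2. No degree-1 curve has this shape.
Next, observable constraints: it crosses the y-axis at the gridline y = 0; the x-axis gridline crossings are at x ∈ {0, 1}.
Finally, solving for integer coefficients yields p as stated.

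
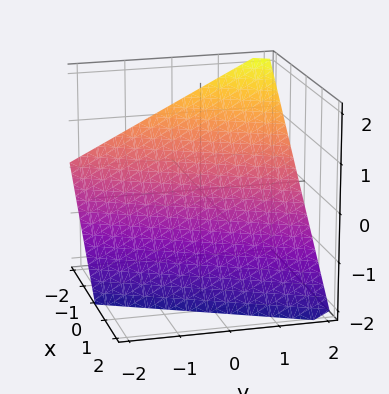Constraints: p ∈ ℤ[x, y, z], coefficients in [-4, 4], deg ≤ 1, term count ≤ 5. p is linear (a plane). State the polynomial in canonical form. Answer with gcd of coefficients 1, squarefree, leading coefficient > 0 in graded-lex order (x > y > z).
The degree is 1 — the surface is flat (a plane).
Observable constraints: it crosses the y-axis at the gridline y = 2; one z-axis crossing is at z = -1; one x-axis crossing is at x = -1.
These observations pin down the coefficients.

2*x - y + 2*z + 2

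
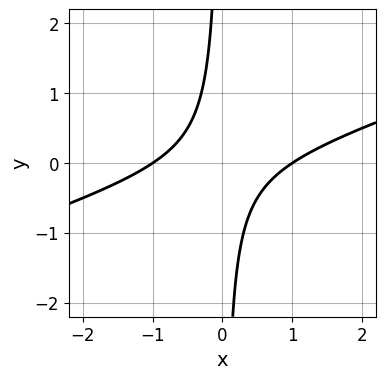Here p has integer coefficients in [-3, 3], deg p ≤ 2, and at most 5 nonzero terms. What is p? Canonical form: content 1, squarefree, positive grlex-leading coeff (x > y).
x^2 - 3*x*y - 1

The degree is 2 — no degree-1 curve has this shape.
Against the integer gridlines: the x-axis gridline crossings are at x ∈ {-1, 1}; it misses every integer gridline on the y-axis.
Solving for integer coefficients yields p as stated.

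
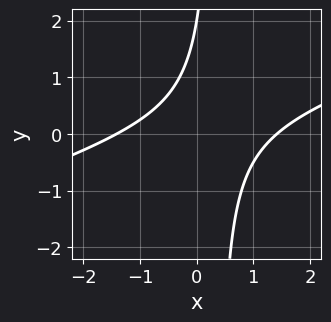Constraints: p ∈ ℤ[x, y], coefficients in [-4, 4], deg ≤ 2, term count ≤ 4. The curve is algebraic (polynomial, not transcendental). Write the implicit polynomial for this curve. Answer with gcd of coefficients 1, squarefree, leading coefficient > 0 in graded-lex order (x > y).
(a) deg p = 2.
(b) Reading off the gridlines: it meets the y-axis at y = 2 (among the integer gridlines).
(c) Fitting integer coefficients to these (and the overall shape) gives p.

x^2 - 3*x*y + y - 2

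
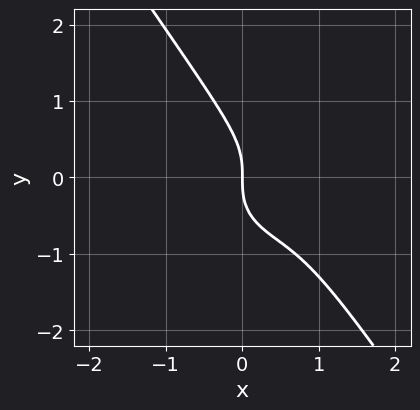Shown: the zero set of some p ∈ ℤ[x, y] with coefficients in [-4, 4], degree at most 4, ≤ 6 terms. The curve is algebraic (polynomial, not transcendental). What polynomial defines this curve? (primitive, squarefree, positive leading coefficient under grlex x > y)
2*x^3 + 2*x*y^2 + 2*y^3 - 3*x^2 + 2*x

1. Degree: the shape is more complex than any degree-2 curve, so deg p = 3.
2. Checking where it meets the axes: it crosses the y-axis at the gridline y = 0; it meets the x-axis at x = 0 (among the integer gridlines).
3. Matching integer coefficients to the picture gives p.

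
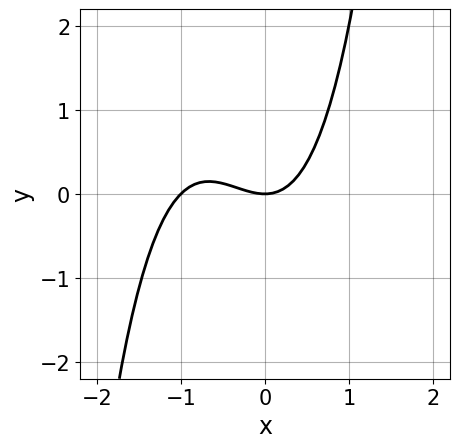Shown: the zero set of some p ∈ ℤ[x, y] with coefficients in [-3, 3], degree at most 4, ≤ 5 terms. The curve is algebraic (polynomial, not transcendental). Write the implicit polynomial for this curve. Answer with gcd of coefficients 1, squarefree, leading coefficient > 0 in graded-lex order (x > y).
deg p = 3.
Checking where it meets the axes: among the integer gridlines, it crosses the x-axis at x ∈ {-1, 0}; it meets the y-axis at y = 0 (among the integer gridlines).
Assembling these constraints gives the stated polynomial.

x^3 + x^2 - y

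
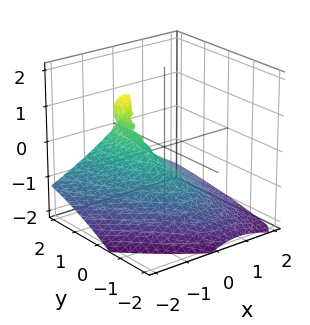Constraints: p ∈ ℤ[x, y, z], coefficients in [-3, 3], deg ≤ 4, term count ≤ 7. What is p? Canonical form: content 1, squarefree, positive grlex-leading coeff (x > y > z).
x*y*z + 2*y*z^2 - 3*z^3 - 3*x^2 - 2*z^2

1. The degree is 3 — a generic line meets the surface in up to 3 points.
2. Observable constraints: every point of the y-axis in the box is on the surface.
3. Fitting integer coefficients to these (and the overall shape) gives p.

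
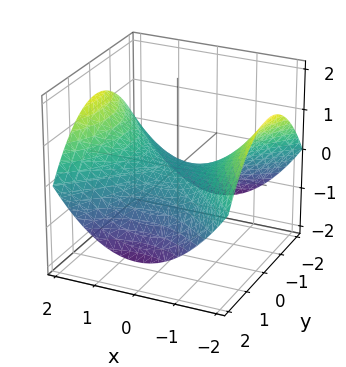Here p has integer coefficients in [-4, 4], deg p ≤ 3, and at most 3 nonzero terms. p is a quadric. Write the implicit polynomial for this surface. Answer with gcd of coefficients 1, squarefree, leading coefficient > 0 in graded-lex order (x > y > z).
x^2 - y^2 - 3*z

First, degree: a hyperbolic paraboloid; a quadric, so deg p = 2.
Then, symmetries: the y ↦ −y reflection is a symmetry, so y appears only in even powers; it's symmetric under x → −x, forcing even powers of x.
Next, from the visible intercepts: it crosses the y-axis at the gridline y = 0; one z-axis crossing is at z = 0; it crosses the x-axis at the gridline x = 0.
Finally, putting this together gives p.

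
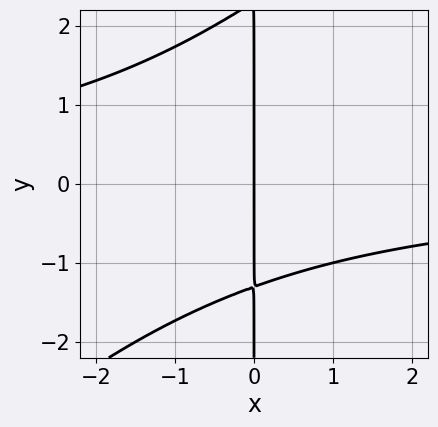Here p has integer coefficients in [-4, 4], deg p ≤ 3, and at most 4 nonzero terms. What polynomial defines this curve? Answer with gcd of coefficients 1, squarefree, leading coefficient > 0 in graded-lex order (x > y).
x^2*y - x*y^2 + x*y + 3*x

Degree: the shape is more complex than any degree-2 curve, so deg p = 3.
From the axis intercepts and sections: it meets the x-axis at x = 0 (among the integer gridlines); every point of the y-axis in the box is on the curve.
These observations pin down the coefficients.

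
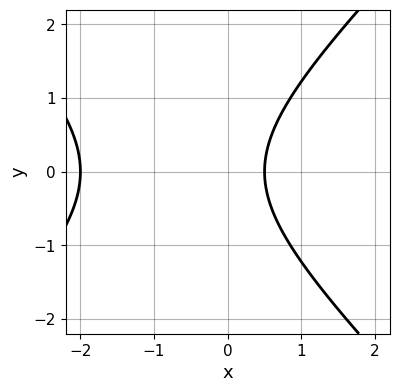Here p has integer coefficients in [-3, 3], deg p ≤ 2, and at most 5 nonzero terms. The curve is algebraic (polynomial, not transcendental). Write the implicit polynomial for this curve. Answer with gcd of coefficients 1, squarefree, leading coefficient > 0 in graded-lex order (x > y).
2*x^2 - 2*y^2 + 3*x - 2

First, deg p = 2. The shape is more complex than any degree-1 curve.
Then, symmetries: mirror symmetry y ↦ −y ⇒ only even powers of y.
Next, from the visible intercepts: the curve avoids every integer y-axis point in the box; it meets the x-axis at x = -2 (among the integer gridlines).
Finally, matching integer coefficients to the picture gives p.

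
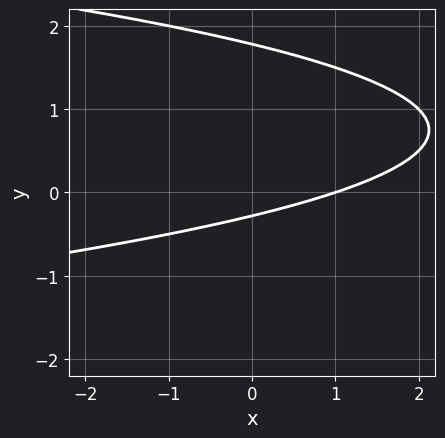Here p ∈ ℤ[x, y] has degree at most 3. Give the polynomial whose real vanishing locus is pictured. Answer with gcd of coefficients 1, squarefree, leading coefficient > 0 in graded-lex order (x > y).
2*y^2 + x - 3*y - 1

1. deg p = 2. A generic line meets the curve in up to 2 points.
2. Against the integer gridlines: it meets the x-axis at x = 1 (among the integer gridlines).
3. These observations pin down the coefficients.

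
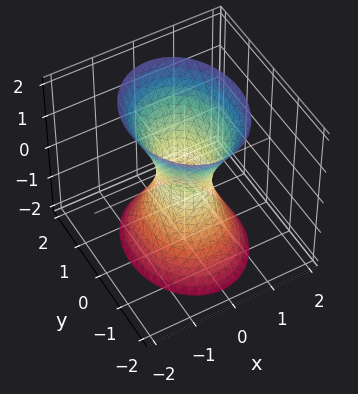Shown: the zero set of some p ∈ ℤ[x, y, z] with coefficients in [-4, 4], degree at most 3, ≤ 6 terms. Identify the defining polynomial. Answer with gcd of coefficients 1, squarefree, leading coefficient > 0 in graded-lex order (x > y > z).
3*x^2 + 2*y^2 - z^2 - 1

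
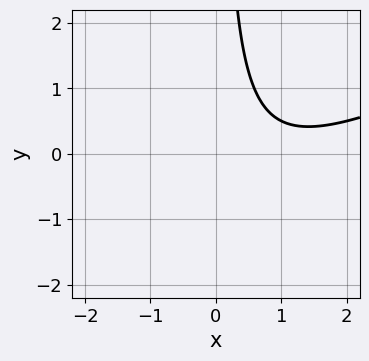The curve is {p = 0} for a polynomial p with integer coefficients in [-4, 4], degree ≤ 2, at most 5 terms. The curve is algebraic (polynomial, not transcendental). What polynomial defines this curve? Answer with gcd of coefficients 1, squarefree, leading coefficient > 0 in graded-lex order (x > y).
1. The degree is 2 — a generic line meets the curve in up to 2 points.
2. From the axis intercepts and sections: no x-intercept at any integer in the box; no y-intercept at any integer in the box.
3. Fitting integer coefficients to these (and the overall shape) gives p.

x^2 - 2*x*y - 2*x + 2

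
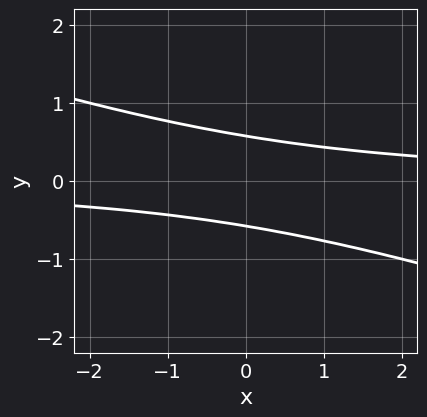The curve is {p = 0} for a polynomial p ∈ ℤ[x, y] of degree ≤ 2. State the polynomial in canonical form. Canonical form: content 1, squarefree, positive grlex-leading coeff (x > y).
x*y + 3*y^2 - 1

(a) Degree: a generic line meets the curve in up to 2 points, so deg p = 2.
(b) Observable constraints: the curve avoids every integer x-axis point in the box.
(c) Putting this together gives p.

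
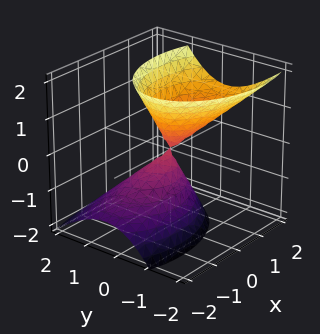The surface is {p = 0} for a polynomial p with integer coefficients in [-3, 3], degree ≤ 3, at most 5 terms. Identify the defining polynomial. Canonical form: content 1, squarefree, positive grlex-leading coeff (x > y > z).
x^2 - x*z + 2*y^2 + y*z - z^2

(a) The picture has 2 separate pieces. They look like related sheets of one shape, so recover p as a whole.
(b) Degree: a generic line meets the surface in up to 2 points, so deg p = 2.
(c) Checking where it meets the axes: it crosses the y-axis at the gridline y = 0; one z-axis crossing is at z = 0; it crosses the x-axis at the gridline x = 0.
(d) Together with the visible shape, these determine p as stated.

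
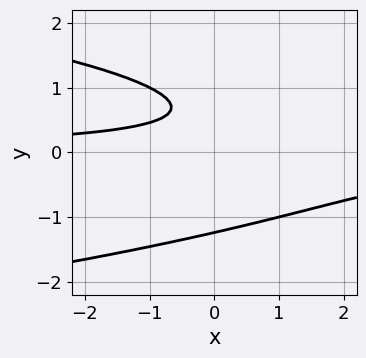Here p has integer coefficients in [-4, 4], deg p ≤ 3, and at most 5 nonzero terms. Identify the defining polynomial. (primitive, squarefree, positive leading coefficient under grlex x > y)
3*y^3 + 2*x*y - 3*y + 2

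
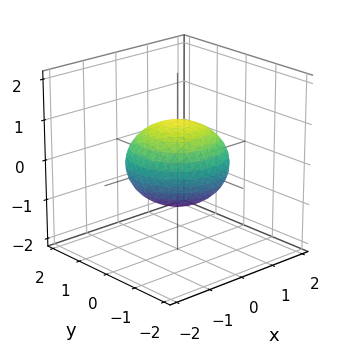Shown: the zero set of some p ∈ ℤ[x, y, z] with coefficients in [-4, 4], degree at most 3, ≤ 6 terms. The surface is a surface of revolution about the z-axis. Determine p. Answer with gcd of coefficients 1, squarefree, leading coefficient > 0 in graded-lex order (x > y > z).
First, degree: the shape is more complex than any degree-1 surface, so deg p = 2.
Then, symmetries: rotational symmetry about the z-axis ⇒ p depends on x, y only through x² + y².
Next, from the axis intercepts and sections: a circular section at z = 0 has radius between 1 and 2; among the integer gridlines, it crosses the z-axis at z ∈ {-1, 1}.
Finally, putting this together gives p.

2*x^2 + 2*y^2 + 3*z^2 - 3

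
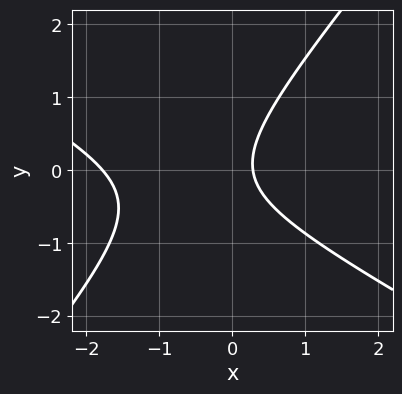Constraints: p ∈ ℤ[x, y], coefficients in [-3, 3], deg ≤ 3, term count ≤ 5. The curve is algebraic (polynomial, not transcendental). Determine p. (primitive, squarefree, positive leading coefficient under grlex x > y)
2*x^2 + 2*x*y - 3*y^2 + 3*x - 1

deg p = 2.
Against the integer gridlines: the curve avoids every integer y-axis point in the box.
These observations pin down the coefficients.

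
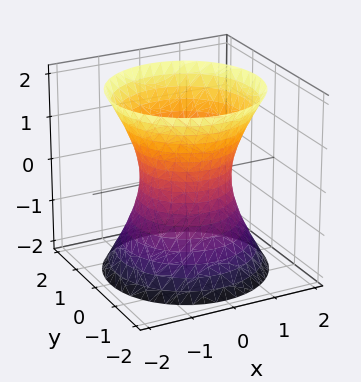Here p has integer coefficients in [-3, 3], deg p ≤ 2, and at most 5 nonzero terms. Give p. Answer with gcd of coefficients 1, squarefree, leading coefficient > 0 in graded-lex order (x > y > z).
2*x^2 + 2*y^2 - z^2 - 2

1. The degree is 2 — one connected sheet with a waist; a quadric.
2. By symmetry, the z-axis is an axis of rotation, so x and y enter only as x² + y²; the z ↦ −z reflection is a symmetry, so z appears only in even powers.
3. From the axis intercepts and sections: among the integer gridlines, it crosses the y-axis at y ∈ {-1, 1}; the surface avoids every integer z-axis point in the box.
4. Assembling these constraints gives the stated polynomial. Check: (1, 0, 0) on the x-axis lies on the surface, and p(1, 0, 0) = 0. ✓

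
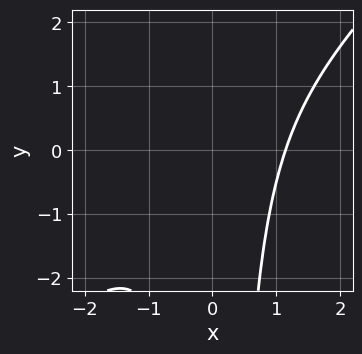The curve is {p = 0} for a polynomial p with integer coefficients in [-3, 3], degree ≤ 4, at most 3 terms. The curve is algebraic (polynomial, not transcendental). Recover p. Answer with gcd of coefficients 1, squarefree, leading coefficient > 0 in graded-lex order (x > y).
2*x^3 - 2*x^2*y - 3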